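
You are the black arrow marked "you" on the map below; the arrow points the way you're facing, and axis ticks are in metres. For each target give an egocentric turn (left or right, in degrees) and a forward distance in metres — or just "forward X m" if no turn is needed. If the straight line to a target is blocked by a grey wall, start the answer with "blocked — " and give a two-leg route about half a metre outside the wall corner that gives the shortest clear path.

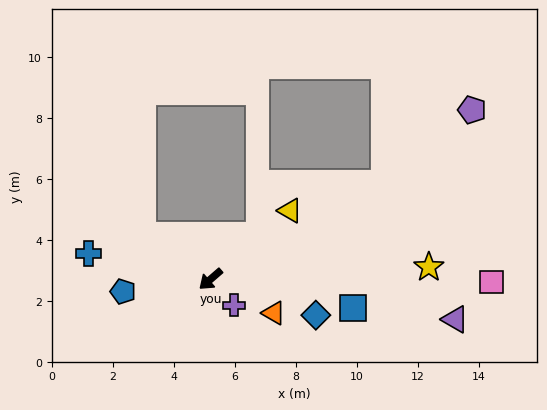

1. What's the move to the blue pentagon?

turn right 33°, forward 2.9 m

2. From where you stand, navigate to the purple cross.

turn left 91°, forward 1.1 m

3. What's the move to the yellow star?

turn left 142°, forward 7.2 m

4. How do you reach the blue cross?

turn right 53°, forward 4.1 m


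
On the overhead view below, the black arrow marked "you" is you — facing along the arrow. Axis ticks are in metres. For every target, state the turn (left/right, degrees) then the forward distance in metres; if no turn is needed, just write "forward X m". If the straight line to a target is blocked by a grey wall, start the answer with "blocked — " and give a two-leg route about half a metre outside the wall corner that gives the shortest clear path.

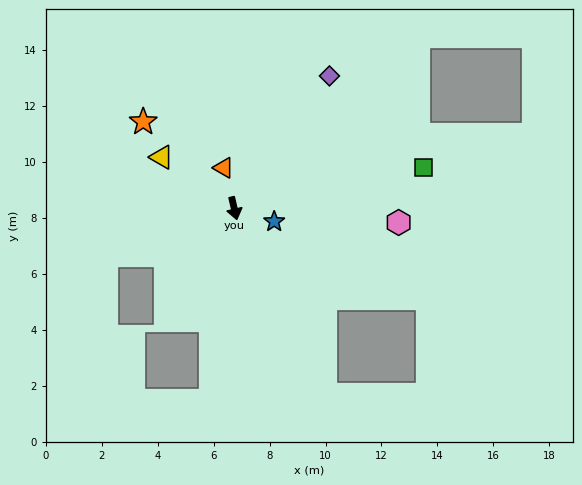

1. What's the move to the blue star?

turn left 59°, forward 1.5 m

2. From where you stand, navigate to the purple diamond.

turn left 131°, forward 5.8 m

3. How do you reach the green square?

turn left 89°, forward 6.9 m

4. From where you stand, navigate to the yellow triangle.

turn right 138°, forward 3.2 m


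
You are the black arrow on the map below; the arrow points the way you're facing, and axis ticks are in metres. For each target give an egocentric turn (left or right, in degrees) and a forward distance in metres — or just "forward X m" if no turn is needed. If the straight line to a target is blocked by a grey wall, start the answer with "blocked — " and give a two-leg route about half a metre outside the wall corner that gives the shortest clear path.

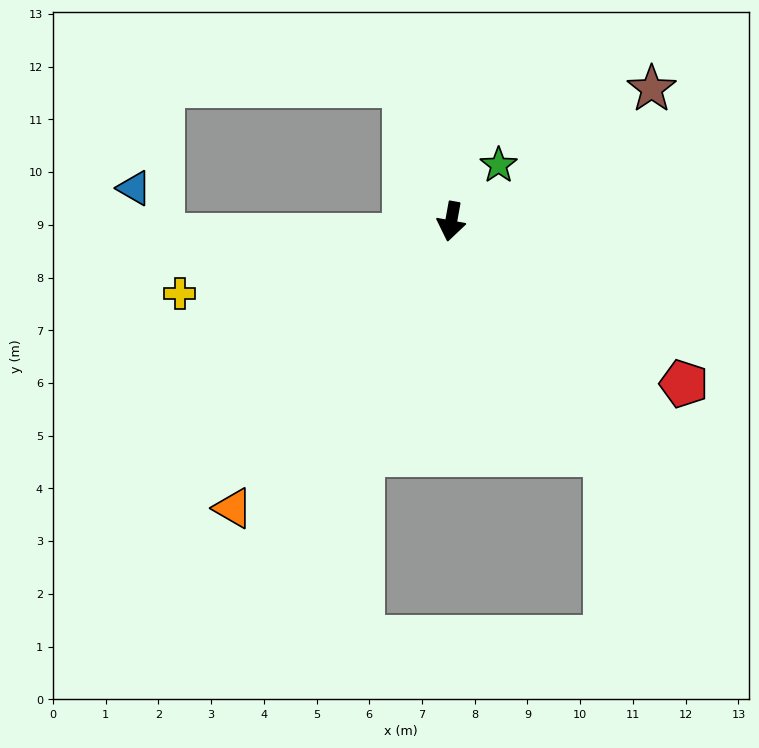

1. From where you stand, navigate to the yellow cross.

turn right 65°, forward 5.3 m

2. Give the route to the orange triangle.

turn right 27°, forward 6.8 m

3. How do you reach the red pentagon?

turn left 65°, forward 5.4 m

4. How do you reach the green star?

turn left 150°, forward 1.4 m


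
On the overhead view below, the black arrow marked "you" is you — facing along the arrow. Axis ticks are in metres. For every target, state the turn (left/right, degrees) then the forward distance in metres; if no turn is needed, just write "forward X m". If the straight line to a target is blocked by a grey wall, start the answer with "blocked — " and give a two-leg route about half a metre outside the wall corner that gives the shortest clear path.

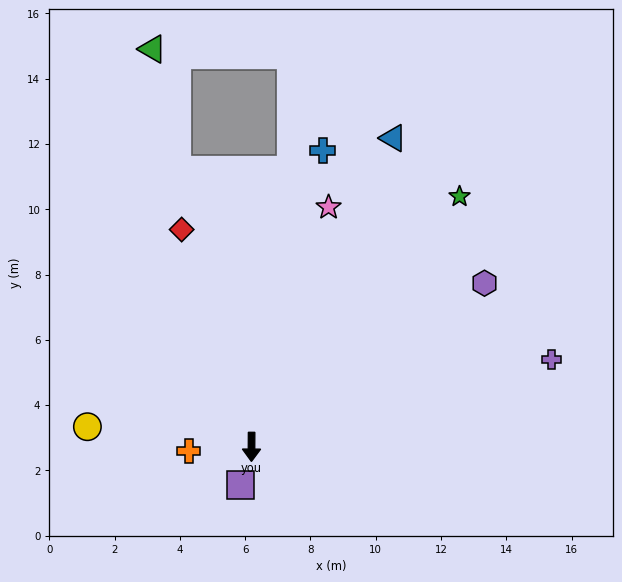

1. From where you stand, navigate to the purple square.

turn right 16°, forward 1.2 m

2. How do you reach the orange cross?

turn right 86°, forward 1.9 m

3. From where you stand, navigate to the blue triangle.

turn left 156°, forward 10.4 m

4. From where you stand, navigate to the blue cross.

turn left 167°, forward 9.3 m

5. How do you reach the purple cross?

turn left 107°, forward 9.6 m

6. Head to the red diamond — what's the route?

turn right 162°, forward 7.0 m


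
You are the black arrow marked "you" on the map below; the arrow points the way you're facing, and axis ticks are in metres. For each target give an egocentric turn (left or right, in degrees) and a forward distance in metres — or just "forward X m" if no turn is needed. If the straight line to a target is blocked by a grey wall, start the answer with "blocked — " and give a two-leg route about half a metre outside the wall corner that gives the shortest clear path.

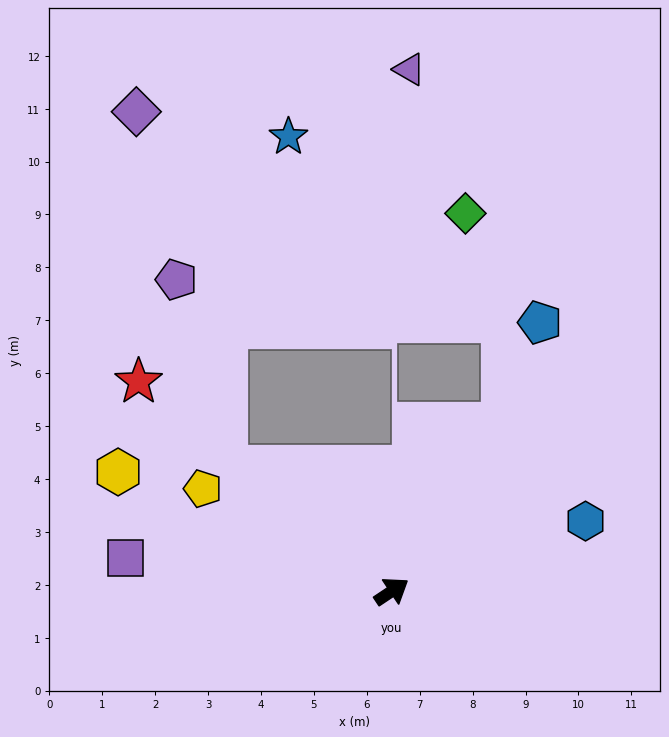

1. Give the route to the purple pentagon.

blocked — turn left 110°, forward 3.9 m, then turn right 39°, forward 3.7 m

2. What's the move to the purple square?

turn left 139°, forward 5.1 m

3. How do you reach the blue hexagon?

turn right 14°, forward 3.9 m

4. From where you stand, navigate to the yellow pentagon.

turn left 118°, forward 4.1 m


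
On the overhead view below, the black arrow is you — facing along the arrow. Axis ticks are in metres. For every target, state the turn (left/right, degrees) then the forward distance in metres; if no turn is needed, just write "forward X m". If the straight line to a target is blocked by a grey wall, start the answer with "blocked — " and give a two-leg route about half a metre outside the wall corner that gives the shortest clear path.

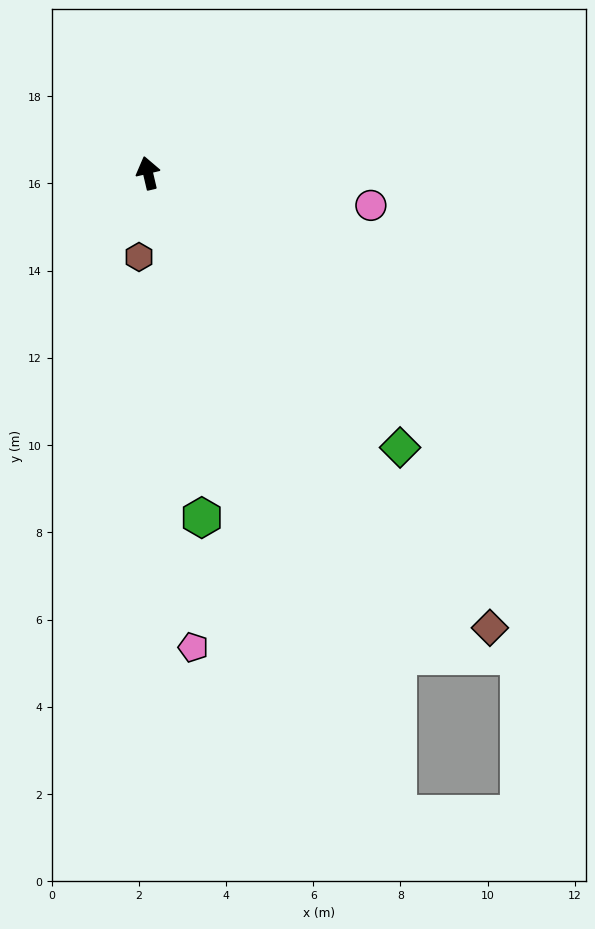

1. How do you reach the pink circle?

turn right 111°, forward 5.2 m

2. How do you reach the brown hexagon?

turn left 161°, forward 1.9 m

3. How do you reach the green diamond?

turn right 151°, forward 8.5 m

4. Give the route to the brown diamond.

turn right 156°, forward 13.0 m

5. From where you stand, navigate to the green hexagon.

turn left 176°, forward 8.0 m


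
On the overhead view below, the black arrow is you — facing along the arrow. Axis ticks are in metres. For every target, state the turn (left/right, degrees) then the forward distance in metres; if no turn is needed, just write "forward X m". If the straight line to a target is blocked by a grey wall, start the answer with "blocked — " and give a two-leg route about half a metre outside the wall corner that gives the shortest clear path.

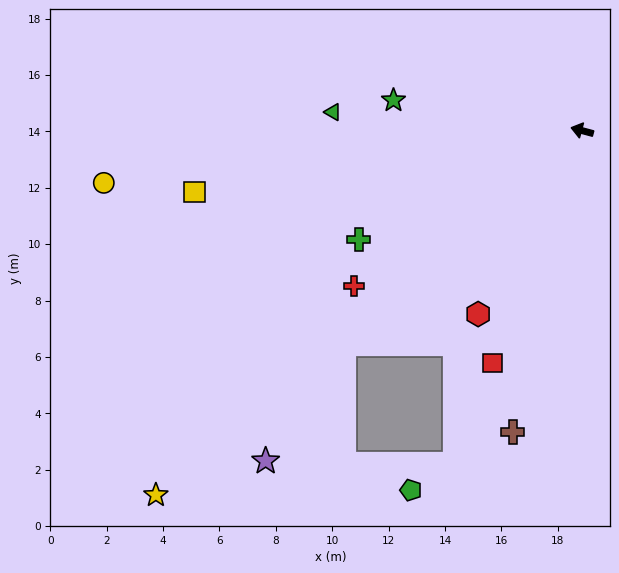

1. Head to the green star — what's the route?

turn left 6°, forward 6.8 m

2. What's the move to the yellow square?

turn left 24°, forward 13.9 m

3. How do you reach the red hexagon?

turn left 75°, forward 7.5 m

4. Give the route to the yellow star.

turn left 56°, forward 19.9 m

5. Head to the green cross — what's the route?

turn left 41°, forward 8.8 m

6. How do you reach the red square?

turn left 84°, forward 8.8 m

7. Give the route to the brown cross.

turn left 92°, forward 11.0 m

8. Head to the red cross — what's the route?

turn left 49°, forward 9.8 m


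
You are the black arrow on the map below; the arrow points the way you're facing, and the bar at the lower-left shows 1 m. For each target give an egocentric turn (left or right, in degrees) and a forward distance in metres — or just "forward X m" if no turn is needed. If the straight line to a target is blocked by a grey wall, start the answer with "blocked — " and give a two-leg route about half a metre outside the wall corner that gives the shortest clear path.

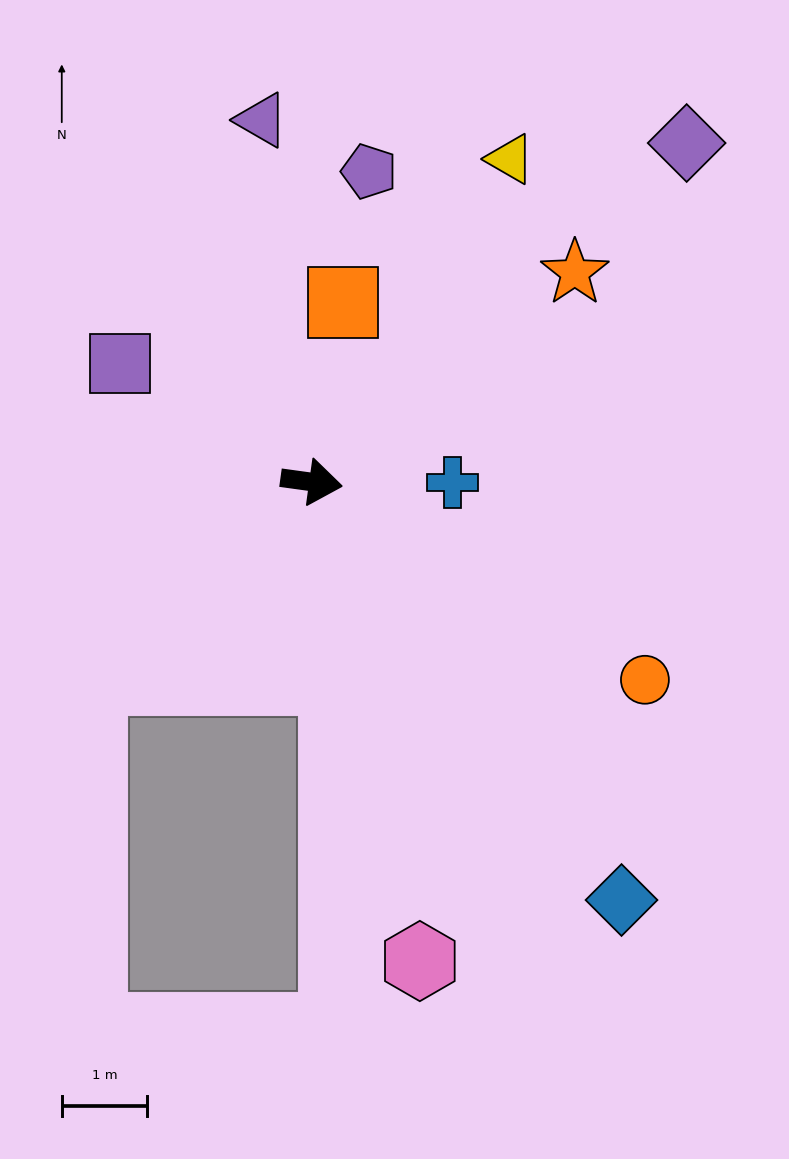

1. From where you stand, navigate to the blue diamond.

turn right 46°, forward 6.1 m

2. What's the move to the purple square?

turn left 156°, forward 2.6 m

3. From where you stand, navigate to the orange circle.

turn right 23°, forward 4.5 m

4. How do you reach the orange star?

turn left 46°, forward 3.9 m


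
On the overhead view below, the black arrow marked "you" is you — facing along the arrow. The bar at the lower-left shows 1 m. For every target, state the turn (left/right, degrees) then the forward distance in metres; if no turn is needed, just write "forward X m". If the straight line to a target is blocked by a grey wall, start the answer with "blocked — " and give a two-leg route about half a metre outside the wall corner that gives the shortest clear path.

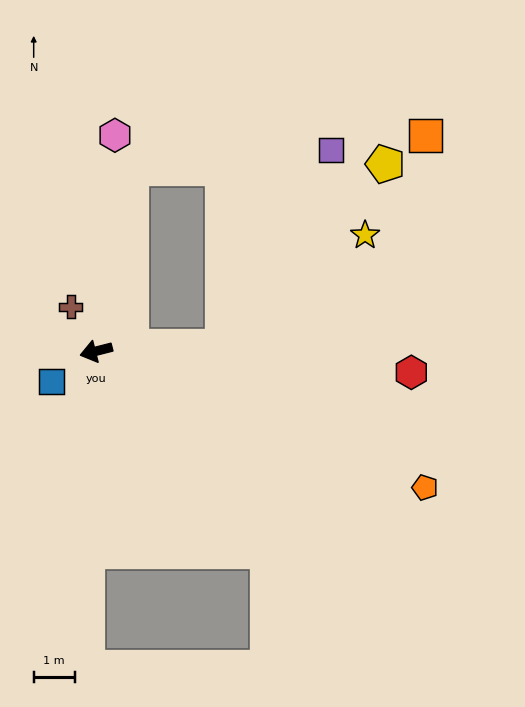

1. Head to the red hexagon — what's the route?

turn left 162°, forward 7.7 m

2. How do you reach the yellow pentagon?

blocked — turn left 168°, forward 3.1 m, then turn left 46°, forward 5.9 m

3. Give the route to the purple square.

blocked — turn left 168°, forward 3.1 m, then turn left 59°, forward 5.4 m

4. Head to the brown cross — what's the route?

turn right 74°, forward 1.2 m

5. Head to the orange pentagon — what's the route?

turn left 143°, forward 8.6 m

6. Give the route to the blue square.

turn left 20°, forward 1.3 m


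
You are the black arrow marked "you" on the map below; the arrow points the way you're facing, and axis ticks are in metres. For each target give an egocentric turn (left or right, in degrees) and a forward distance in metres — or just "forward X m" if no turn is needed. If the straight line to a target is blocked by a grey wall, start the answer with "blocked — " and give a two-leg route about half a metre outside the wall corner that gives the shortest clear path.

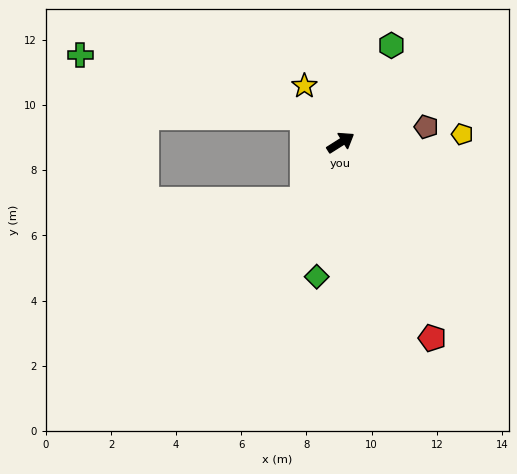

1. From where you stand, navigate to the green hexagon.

turn left 30°, forward 3.4 m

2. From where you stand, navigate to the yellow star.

turn left 90°, forward 2.1 m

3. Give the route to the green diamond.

turn right 132°, forward 4.2 m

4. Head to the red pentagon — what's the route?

turn right 97°, forward 6.6 m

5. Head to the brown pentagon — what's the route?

turn right 22°, forward 2.7 m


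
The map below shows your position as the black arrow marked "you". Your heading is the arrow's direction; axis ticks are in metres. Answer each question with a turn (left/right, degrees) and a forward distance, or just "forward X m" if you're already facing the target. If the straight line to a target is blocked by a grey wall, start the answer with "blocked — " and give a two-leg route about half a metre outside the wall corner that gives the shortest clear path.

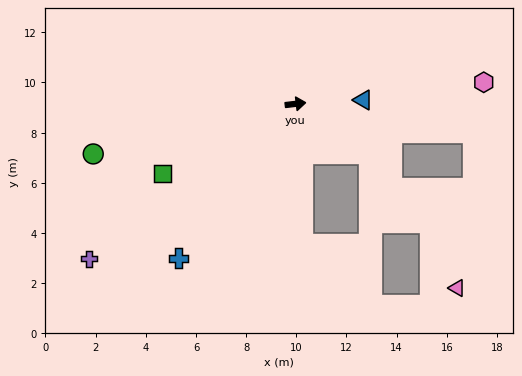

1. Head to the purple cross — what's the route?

turn right 150°, forward 10.3 m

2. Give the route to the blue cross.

turn right 134°, forward 7.7 m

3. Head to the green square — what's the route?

turn right 159°, forward 6.0 m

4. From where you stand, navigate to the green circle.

turn right 173°, forward 8.3 m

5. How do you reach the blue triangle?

turn right 3°, forward 2.7 m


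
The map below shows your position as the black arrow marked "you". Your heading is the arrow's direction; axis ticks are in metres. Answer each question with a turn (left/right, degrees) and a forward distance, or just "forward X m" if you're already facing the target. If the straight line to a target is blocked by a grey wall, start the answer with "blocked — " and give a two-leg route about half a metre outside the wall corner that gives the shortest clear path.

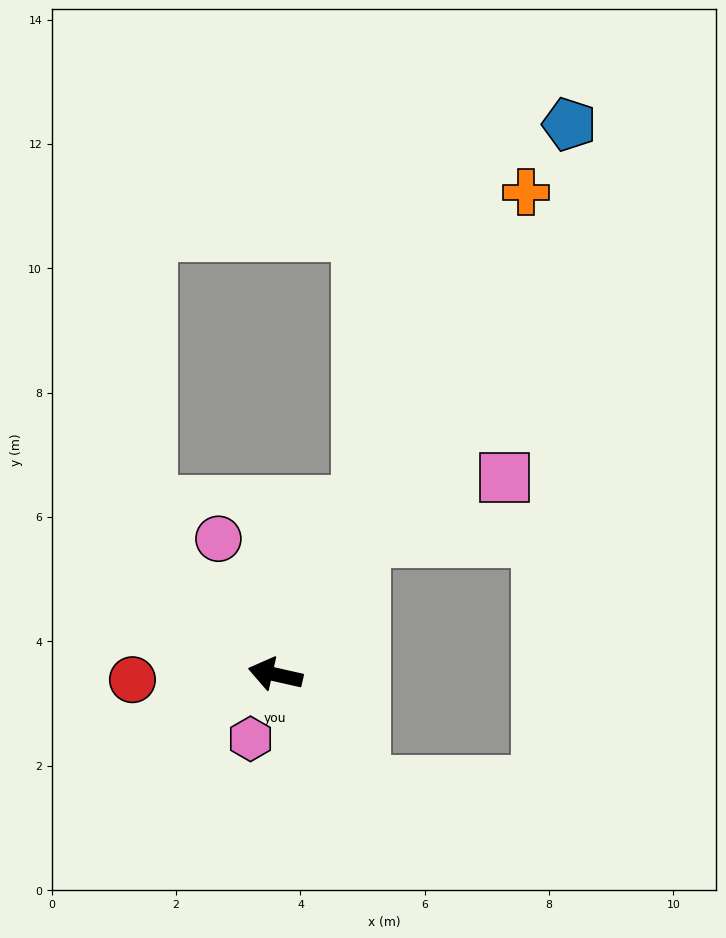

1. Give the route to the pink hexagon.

turn left 82°, forward 1.1 m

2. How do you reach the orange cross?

turn right 105°, forward 8.7 m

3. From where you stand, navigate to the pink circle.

turn right 55°, forward 2.4 m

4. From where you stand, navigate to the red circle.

turn left 15°, forward 2.3 m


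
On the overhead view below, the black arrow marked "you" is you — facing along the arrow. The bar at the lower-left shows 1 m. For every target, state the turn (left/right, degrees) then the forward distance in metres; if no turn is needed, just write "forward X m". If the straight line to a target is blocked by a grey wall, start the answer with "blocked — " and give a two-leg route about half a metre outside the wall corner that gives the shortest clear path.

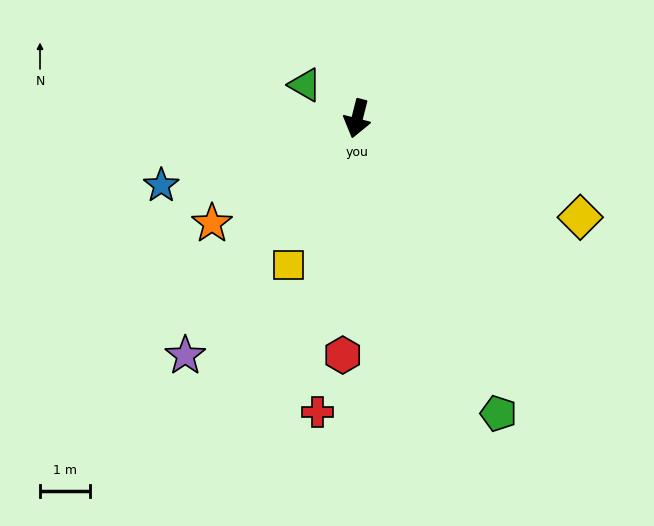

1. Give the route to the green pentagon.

turn left 40°, forward 6.5 m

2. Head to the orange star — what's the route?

turn right 40°, forward 3.6 m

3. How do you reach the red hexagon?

turn left 11°, forward 4.7 m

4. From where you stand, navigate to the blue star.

turn right 57°, forward 4.1 m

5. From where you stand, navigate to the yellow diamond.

turn left 80°, forward 4.9 m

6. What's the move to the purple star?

turn right 22°, forward 5.9 m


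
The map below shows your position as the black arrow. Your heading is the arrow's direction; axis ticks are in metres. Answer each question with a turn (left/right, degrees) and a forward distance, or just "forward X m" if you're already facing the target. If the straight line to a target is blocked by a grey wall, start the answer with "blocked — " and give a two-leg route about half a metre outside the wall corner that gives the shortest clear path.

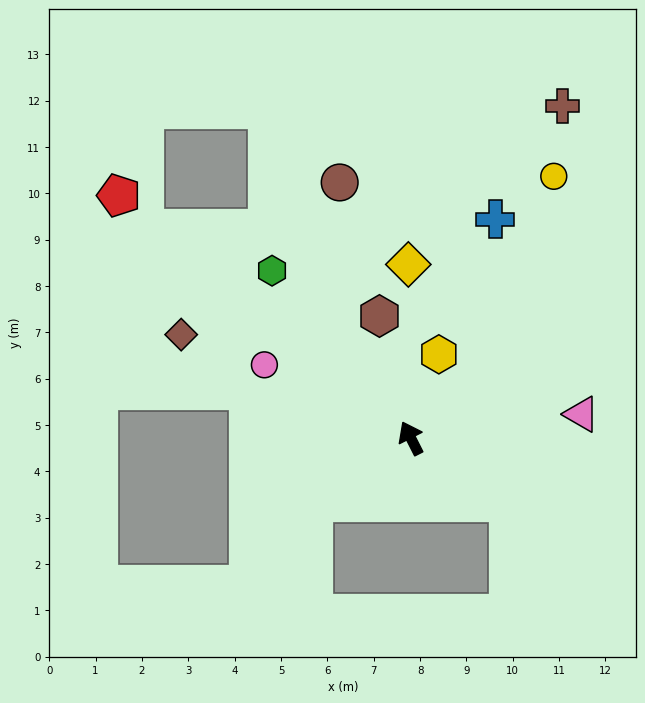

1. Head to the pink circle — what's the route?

turn left 37°, forward 3.5 m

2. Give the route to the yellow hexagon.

turn right 45°, forward 1.9 m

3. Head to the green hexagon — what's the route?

turn left 13°, forward 4.7 m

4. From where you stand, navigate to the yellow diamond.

turn right 26°, forward 3.7 m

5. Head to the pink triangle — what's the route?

turn right 109°, forward 3.7 m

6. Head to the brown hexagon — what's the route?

turn right 12°, forward 2.7 m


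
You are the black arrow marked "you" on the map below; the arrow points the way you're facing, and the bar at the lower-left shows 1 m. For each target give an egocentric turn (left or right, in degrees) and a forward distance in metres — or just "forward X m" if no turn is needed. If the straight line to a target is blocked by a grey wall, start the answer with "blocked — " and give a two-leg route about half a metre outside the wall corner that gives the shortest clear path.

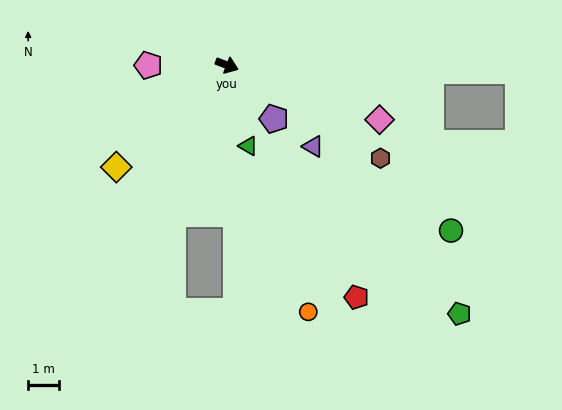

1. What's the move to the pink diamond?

forward 5.2 m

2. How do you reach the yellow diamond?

turn right 116°, forward 4.8 m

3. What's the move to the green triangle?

turn right 54°, forward 2.7 m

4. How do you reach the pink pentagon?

turn right 159°, forward 2.5 m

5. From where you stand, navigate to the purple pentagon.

turn right 28°, forward 2.3 m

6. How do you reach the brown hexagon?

turn right 10°, forward 5.8 m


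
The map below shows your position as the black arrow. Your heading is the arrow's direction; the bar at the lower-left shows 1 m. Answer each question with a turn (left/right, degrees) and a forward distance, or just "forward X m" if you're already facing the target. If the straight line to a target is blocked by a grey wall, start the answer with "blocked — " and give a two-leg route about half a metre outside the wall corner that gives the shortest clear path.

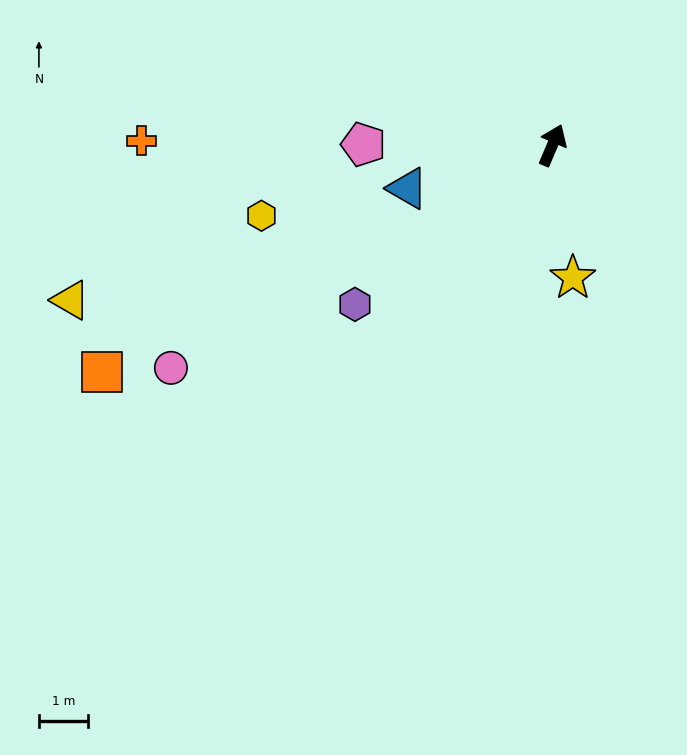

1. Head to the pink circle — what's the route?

turn left 143°, forward 9.1 m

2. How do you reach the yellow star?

turn right 148°, forward 2.8 m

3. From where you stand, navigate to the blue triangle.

turn left 130°, forward 3.1 m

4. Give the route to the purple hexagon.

turn left 152°, forward 5.2 m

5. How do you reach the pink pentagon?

turn left 113°, forward 3.9 m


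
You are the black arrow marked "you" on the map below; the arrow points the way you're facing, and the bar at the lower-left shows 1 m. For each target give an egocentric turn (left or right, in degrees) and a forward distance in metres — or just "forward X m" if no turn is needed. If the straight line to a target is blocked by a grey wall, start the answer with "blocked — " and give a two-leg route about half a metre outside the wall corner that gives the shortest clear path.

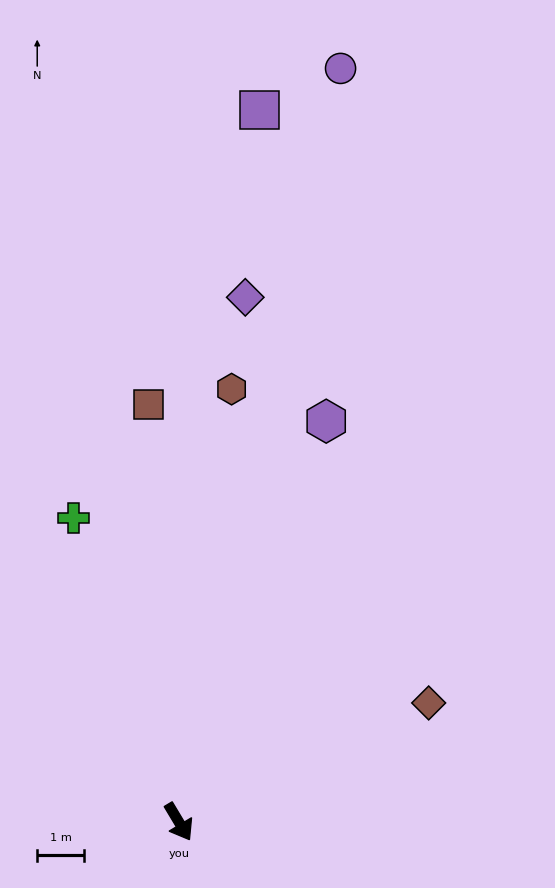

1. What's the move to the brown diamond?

turn left 85°, forward 5.9 m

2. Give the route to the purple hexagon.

turn left 129°, forward 9.1 m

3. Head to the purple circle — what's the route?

turn left 137°, forward 16.4 m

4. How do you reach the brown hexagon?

turn left 142°, forward 9.3 m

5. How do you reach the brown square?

turn left 153°, forward 8.9 m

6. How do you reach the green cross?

turn left 168°, forward 6.9 m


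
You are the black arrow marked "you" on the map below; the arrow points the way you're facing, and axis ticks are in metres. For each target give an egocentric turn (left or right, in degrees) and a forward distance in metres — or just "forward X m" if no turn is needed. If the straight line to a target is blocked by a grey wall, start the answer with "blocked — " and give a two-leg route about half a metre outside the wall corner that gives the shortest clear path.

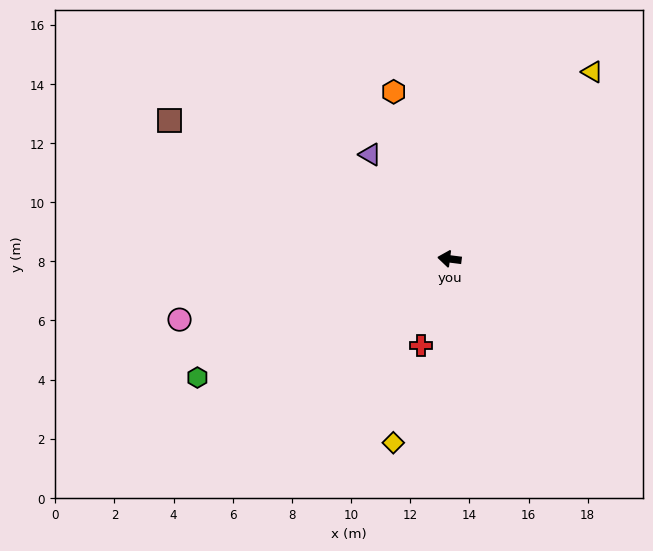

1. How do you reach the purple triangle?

turn right 45°, forward 4.4 m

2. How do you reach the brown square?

turn right 19°, forward 10.6 m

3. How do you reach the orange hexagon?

turn right 64°, forward 6.0 m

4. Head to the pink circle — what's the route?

turn left 20°, forward 9.4 m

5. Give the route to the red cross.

turn left 79°, forward 3.1 m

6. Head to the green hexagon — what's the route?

turn left 32°, forward 9.4 m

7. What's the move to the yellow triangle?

turn right 120°, forward 8.0 m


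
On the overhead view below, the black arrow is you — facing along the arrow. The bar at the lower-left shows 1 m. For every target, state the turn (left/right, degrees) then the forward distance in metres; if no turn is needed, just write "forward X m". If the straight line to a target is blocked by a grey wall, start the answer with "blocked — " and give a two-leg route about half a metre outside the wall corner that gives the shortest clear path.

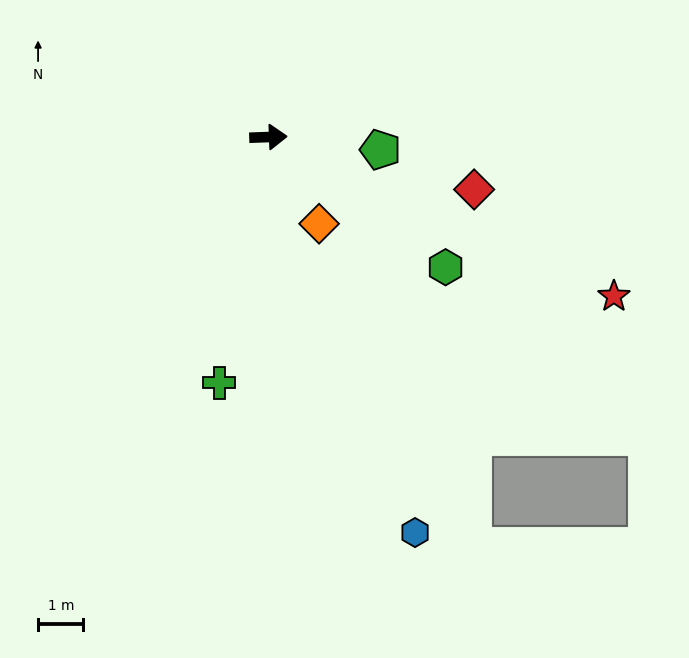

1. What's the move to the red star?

turn right 27°, forward 8.4 m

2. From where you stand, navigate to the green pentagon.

turn right 8°, forward 2.5 m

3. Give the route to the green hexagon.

turn right 38°, forward 4.8 m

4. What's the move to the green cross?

turn right 103°, forward 5.5 m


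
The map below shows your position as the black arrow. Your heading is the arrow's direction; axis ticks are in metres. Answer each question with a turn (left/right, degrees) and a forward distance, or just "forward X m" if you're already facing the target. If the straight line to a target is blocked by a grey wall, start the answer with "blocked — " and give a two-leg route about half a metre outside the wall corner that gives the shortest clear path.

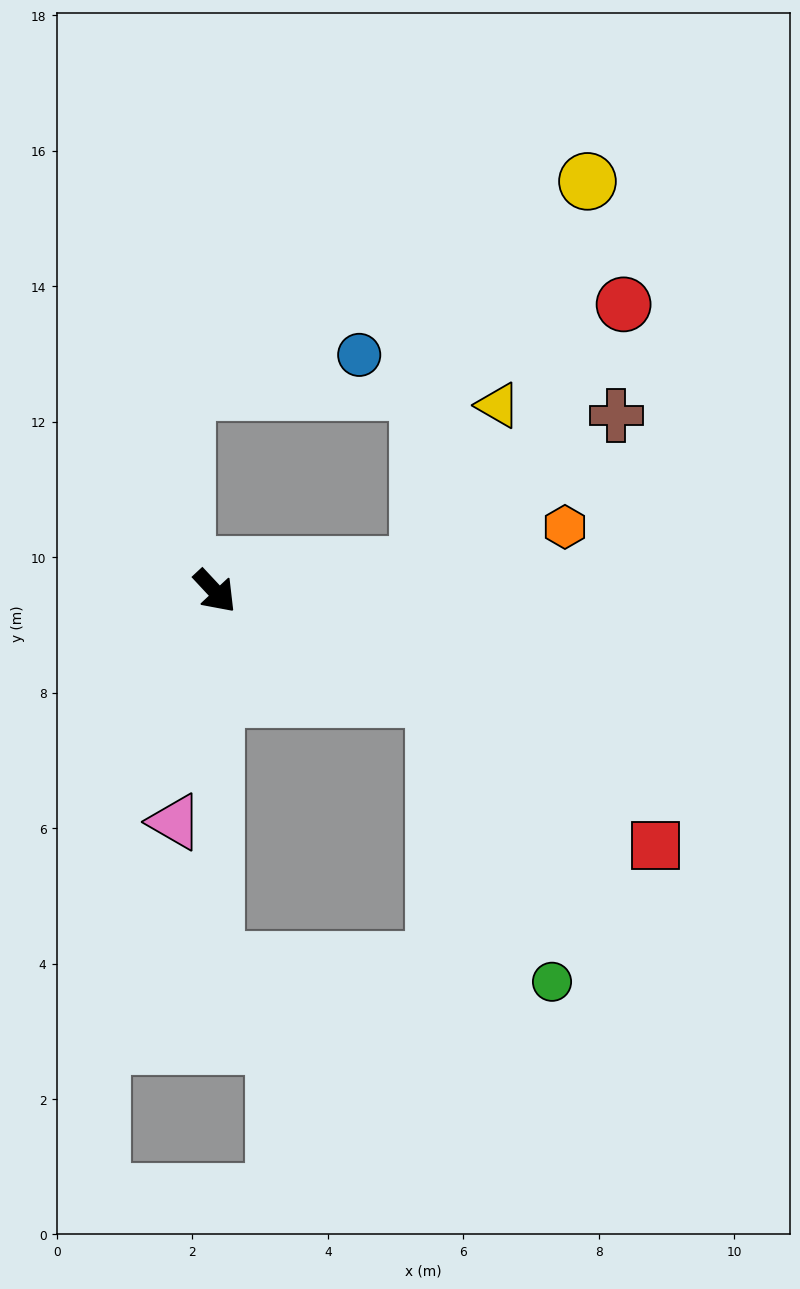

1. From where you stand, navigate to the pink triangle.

turn right 53°, forward 3.5 m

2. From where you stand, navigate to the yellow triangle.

blocked — turn left 54°, forward 3.0 m, then turn left 57°, forward 2.6 m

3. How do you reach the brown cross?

blocked — turn left 54°, forward 3.0 m, then turn left 30°, forward 3.7 m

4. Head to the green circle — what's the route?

blocked — turn left 21°, forward 3.6 m, then turn right 41°, forward 4.5 m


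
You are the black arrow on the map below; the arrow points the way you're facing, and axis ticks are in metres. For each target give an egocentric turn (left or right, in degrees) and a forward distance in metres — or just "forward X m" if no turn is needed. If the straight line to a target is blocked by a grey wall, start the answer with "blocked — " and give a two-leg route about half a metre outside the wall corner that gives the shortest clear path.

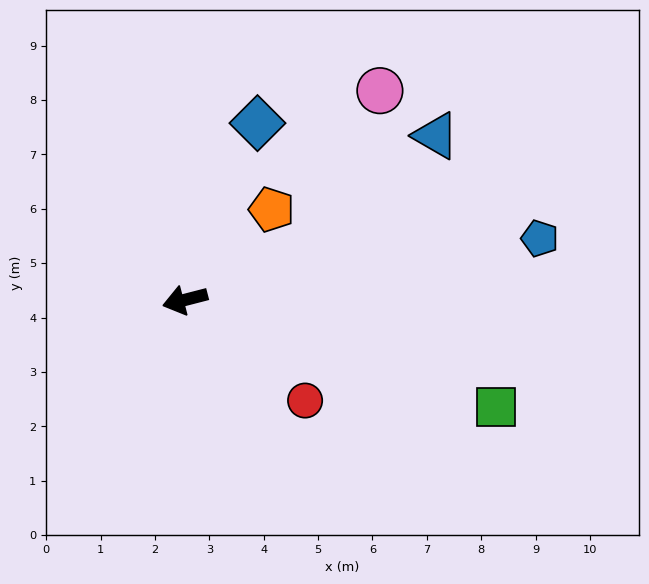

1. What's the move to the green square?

turn left 147°, forward 6.0 m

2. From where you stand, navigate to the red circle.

turn left 126°, forward 2.9 m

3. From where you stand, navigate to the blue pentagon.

turn left 175°, forward 6.6 m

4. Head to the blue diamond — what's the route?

turn right 127°, forward 3.5 m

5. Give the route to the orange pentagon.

turn right 148°, forward 2.3 m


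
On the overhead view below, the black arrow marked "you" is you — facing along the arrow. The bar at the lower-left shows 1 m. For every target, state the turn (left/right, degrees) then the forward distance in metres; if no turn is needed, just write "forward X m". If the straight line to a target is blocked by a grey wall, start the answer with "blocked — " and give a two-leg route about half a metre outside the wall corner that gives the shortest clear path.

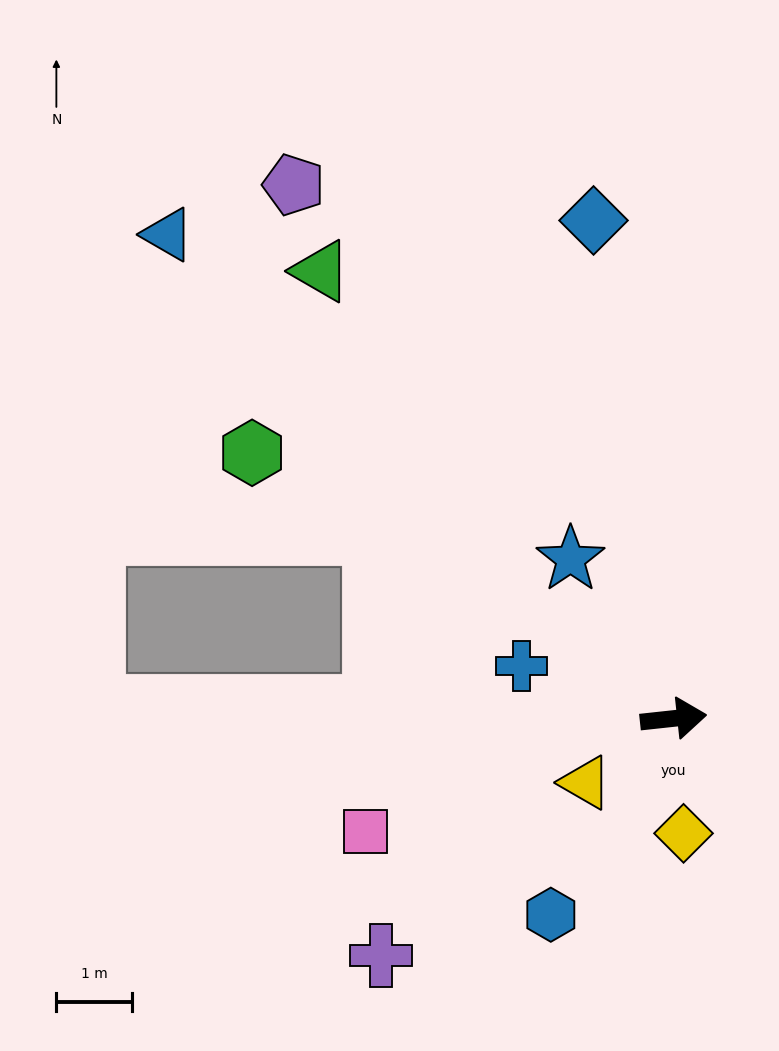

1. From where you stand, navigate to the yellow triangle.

turn right 150°, forward 1.4 m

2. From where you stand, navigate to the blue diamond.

turn left 93°, forward 6.7 m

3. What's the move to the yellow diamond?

turn right 91°, forward 1.5 m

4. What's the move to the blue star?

turn left 117°, forward 2.5 m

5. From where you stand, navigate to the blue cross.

turn left 155°, forward 2.1 m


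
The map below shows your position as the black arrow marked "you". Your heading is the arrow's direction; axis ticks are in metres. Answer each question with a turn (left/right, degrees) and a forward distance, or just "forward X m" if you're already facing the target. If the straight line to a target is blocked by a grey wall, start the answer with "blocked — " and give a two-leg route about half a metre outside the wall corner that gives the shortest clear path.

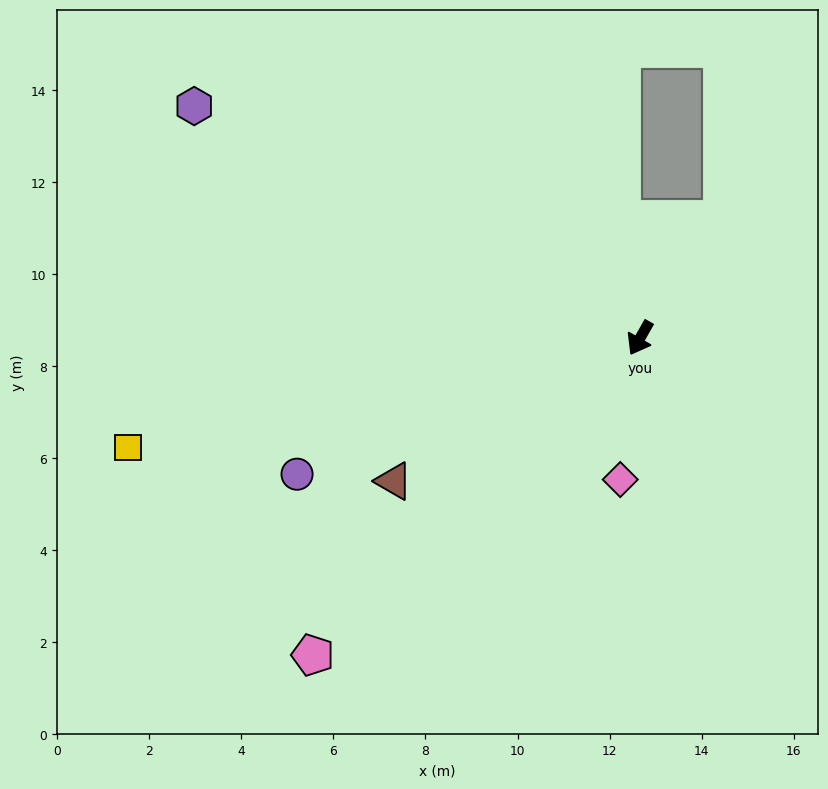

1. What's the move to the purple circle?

turn right 39°, forward 8.0 m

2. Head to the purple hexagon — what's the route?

turn right 88°, forward 10.9 m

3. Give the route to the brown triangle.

turn right 30°, forward 6.2 m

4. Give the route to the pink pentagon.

turn right 16°, forward 9.9 m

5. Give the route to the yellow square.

turn right 48°, forward 11.4 m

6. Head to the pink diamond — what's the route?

turn left 22°, forward 3.1 m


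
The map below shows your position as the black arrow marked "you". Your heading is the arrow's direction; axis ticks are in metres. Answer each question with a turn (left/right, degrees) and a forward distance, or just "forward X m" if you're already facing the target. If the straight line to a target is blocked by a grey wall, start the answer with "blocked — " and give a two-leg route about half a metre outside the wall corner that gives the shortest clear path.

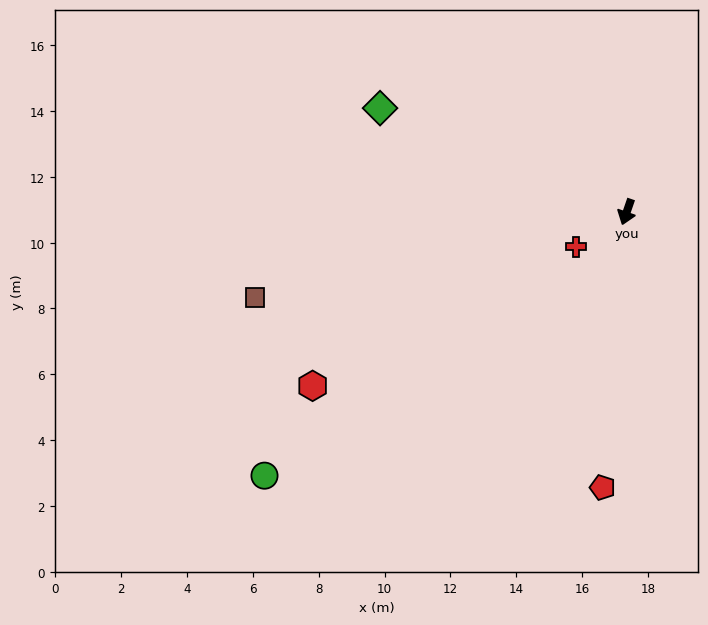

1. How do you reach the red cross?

turn right 36°, forward 1.9 m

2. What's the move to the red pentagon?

turn left 14°, forward 8.4 m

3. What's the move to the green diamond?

turn right 94°, forward 8.1 m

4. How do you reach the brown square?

turn right 58°, forward 11.6 m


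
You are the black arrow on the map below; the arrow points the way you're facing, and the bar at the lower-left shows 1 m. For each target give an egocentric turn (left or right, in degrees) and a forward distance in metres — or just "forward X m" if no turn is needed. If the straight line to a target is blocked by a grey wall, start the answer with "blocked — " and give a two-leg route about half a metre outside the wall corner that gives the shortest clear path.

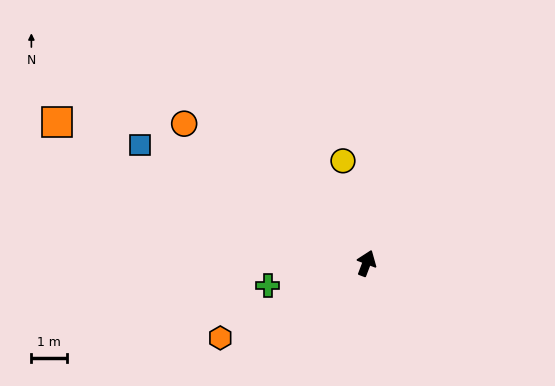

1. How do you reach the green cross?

turn left 124°, forward 2.8 m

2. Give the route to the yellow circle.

turn left 34°, forward 2.9 m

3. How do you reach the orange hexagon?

turn left 138°, forward 4.6 m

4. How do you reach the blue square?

turn left 83°, forward 7.2 m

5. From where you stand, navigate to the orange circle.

turn left 73°, forward 6.4 m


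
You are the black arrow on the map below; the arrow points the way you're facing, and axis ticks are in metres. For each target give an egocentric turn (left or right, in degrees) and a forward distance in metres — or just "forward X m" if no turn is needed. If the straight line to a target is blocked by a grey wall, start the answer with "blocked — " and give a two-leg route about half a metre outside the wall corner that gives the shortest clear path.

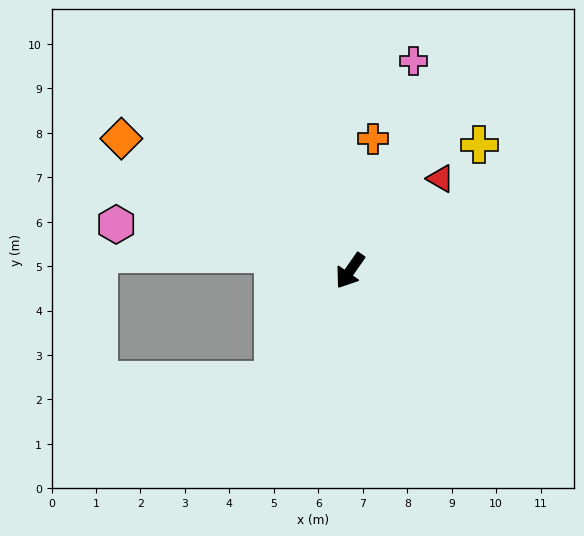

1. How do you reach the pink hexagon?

turn right 66°, forward 5.4 m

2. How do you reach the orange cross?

turn right 155°, forward 3.0 m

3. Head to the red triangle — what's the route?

turn left 170°, forward 2.9 m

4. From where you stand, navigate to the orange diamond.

turn right 85°, forward 5.9 m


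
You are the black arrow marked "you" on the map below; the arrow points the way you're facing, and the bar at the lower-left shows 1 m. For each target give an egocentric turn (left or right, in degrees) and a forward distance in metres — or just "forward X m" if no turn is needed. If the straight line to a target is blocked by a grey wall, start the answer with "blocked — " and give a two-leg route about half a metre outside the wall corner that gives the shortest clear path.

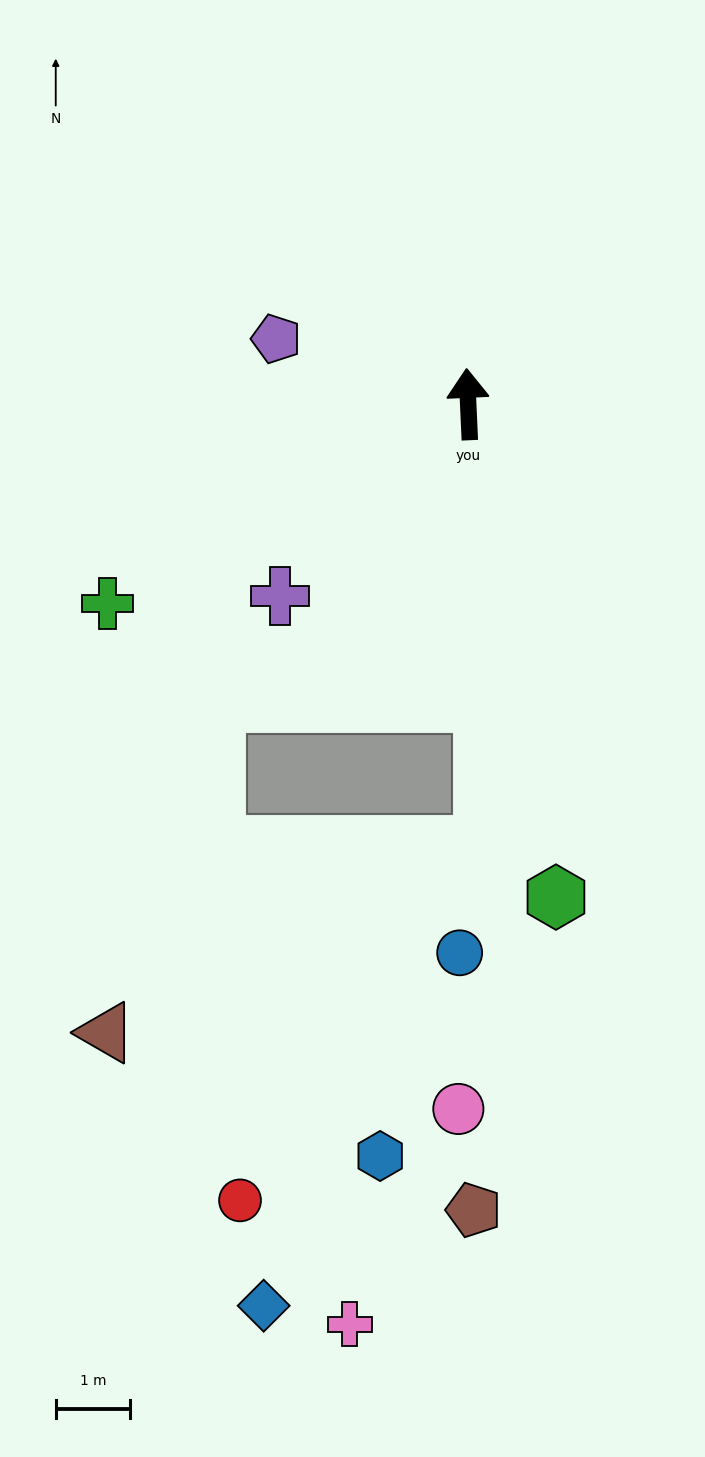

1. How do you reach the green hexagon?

turn right 172°, forward 6.7 m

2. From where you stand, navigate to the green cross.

turn left 116°, forward 5.5 m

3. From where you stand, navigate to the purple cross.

turn left 133°, forward 3.6 m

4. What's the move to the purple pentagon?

turn left 69°, forward 2.7 m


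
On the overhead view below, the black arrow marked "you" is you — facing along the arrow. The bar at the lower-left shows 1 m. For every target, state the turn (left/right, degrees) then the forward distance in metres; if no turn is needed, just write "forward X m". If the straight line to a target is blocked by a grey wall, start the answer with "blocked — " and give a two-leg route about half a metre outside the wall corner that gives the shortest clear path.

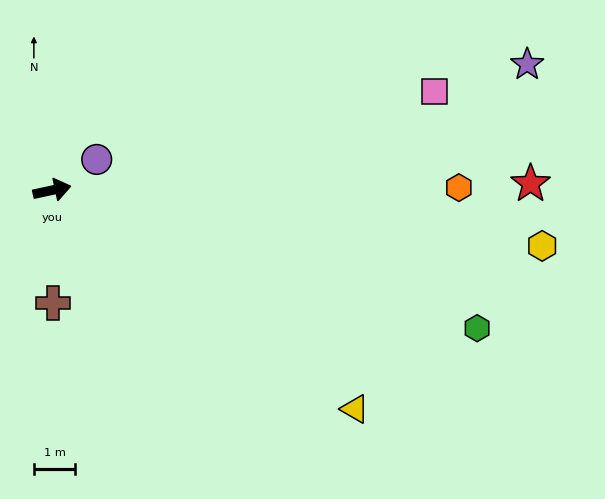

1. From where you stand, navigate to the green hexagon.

turn right 30°, forward 10.8 m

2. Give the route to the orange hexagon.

turn right 12°, forward 9.9 m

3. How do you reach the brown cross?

turn right 102°, forward 2.7 m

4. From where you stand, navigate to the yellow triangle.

turn right 48°, forward 9.0 m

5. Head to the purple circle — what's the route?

turn left 22°, forward 1.3 m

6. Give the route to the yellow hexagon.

turn right 19°, forward 12.0 m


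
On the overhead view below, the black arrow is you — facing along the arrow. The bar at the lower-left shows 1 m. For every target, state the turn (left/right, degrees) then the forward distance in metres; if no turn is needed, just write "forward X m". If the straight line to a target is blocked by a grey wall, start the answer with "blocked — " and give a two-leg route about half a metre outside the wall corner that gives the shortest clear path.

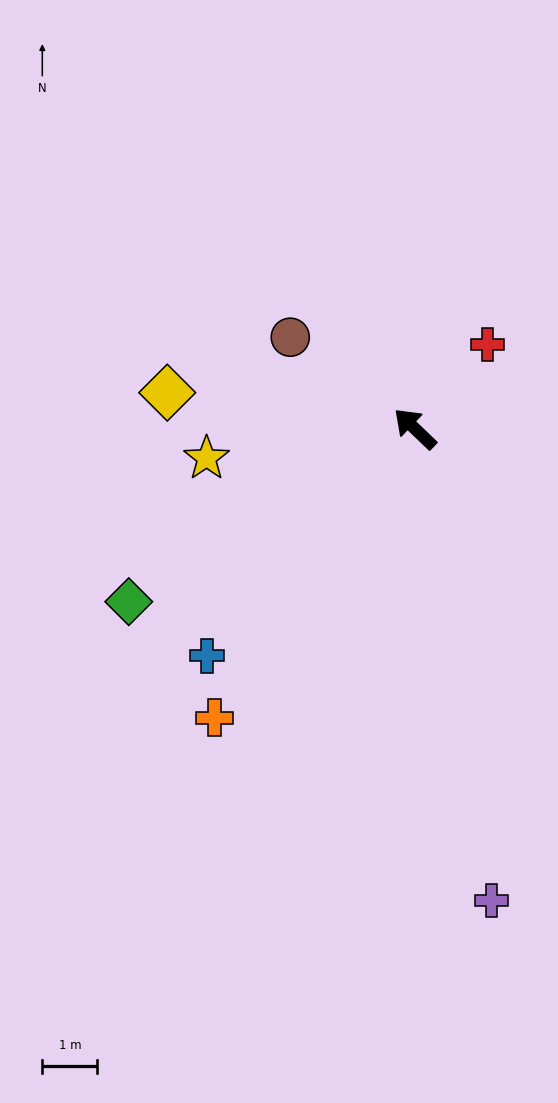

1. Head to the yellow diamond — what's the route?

turn left 36°, forward 4.5 m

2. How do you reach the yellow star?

turn left 52°, forward 3.8 m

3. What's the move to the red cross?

turn right 87°, forward 2.0 m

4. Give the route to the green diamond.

turn left 75°, forward 6.1 m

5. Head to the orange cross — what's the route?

turn left 99°, forward 6.4 m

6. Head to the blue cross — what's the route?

turn left 91°, forward 5.6 m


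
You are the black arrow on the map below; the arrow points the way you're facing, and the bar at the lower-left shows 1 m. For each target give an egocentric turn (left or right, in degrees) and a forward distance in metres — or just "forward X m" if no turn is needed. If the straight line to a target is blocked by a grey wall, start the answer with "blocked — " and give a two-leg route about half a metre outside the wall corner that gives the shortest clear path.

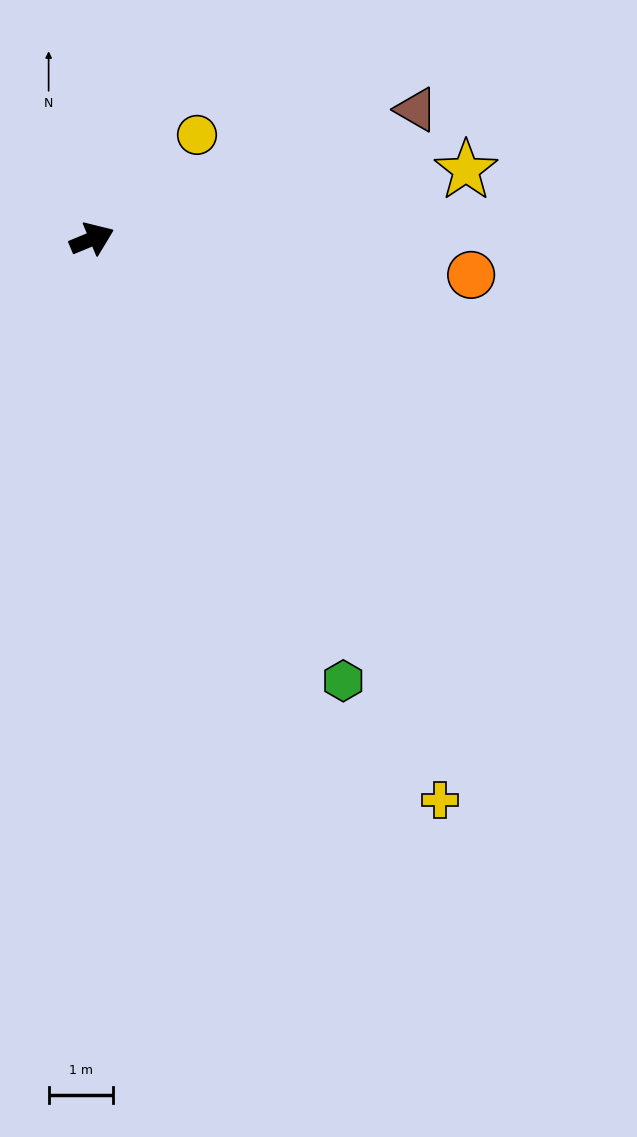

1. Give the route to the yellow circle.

turn left 22°, forward 2.3 m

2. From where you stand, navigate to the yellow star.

turn right 12°, forward 5.9 m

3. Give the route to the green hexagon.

turn right 83°, forward 7.9 m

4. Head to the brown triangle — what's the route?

forward 5.4 m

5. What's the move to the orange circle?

turn right 28°, forward 5.9 m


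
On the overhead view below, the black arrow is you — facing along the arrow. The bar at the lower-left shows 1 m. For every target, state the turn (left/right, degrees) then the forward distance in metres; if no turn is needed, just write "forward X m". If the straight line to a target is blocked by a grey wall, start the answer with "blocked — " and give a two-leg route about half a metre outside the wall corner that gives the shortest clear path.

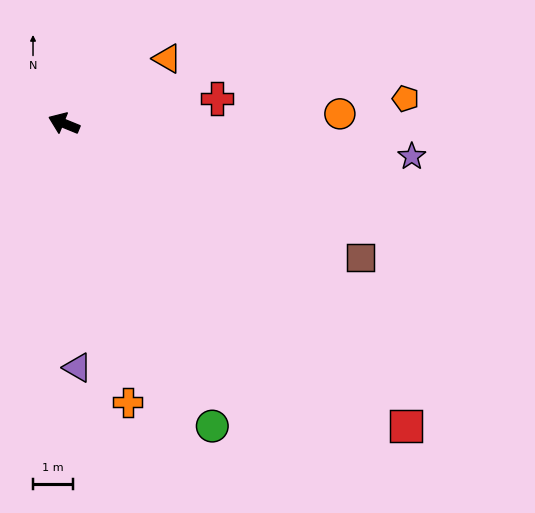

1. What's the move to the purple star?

turn right 163°, forward 8.7 m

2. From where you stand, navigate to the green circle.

turn left 138°, forward 8.4 m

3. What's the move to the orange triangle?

turn right 126°, forward 3.0 m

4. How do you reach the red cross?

turn right 149°, forward 3.9 m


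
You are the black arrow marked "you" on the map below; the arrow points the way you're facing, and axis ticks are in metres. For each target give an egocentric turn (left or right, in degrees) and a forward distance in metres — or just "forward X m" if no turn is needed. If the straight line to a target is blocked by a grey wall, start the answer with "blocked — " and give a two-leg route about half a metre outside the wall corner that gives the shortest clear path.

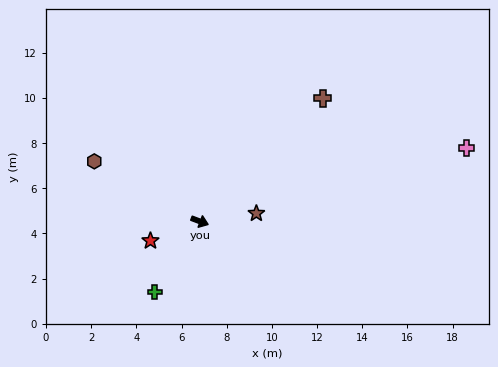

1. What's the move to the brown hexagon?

turn left 171°, forward 5.4 m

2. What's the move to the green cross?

turn right 102°, forward 3.7 m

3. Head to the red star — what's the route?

turn right 138°, forward 2.3 m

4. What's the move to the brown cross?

turn left 66°, forward 7.7 m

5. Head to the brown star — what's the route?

turn left 29°, forward 2.5 m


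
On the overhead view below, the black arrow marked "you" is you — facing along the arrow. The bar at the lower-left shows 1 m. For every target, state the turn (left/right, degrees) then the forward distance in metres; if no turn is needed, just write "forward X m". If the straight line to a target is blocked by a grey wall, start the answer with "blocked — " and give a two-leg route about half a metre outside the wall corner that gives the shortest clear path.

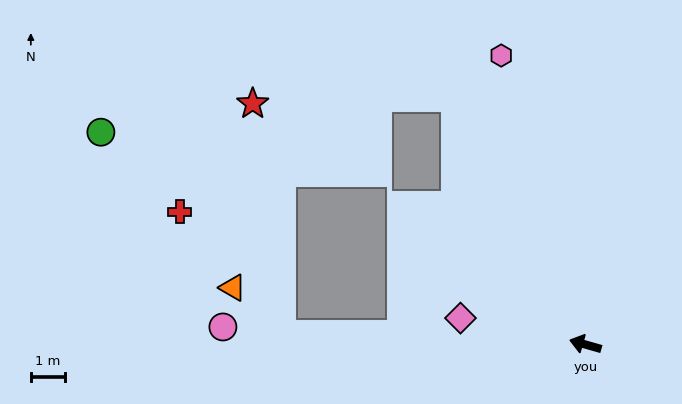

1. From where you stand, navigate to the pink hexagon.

turn right 58°, forward 8.9 m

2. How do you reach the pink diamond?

turn left 4°, forward 3.8 m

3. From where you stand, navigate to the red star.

blocked — turn left 14°, forward 8.9 m, then turn right 81°, forward 6.8 m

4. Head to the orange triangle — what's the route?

blocked — turn left 14°, forward 8.9 m, then turn right 41°, forward 2.0 m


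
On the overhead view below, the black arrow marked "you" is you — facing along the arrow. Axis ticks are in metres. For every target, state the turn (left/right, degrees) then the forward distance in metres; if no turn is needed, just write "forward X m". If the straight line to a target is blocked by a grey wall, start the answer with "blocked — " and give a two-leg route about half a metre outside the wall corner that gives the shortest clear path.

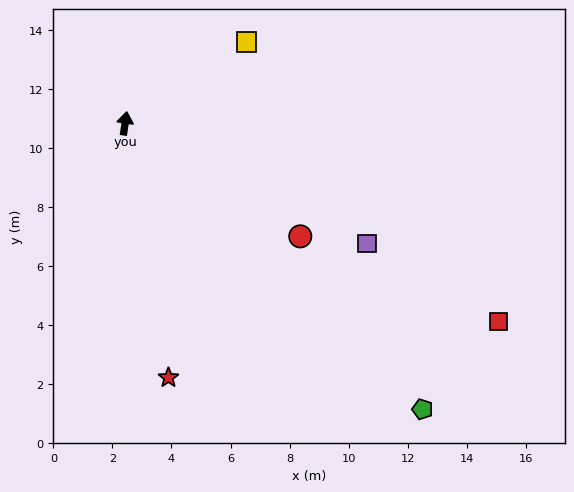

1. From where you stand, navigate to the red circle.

turn right 115°, forward 7.1 m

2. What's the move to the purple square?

turn right 108°, forward 9.2 m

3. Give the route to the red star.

turn right 162°, forward 8.7 m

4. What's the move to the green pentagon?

turn right 126°, forward 14.0 m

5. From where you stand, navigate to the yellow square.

turn right 48°, forward 5.0 m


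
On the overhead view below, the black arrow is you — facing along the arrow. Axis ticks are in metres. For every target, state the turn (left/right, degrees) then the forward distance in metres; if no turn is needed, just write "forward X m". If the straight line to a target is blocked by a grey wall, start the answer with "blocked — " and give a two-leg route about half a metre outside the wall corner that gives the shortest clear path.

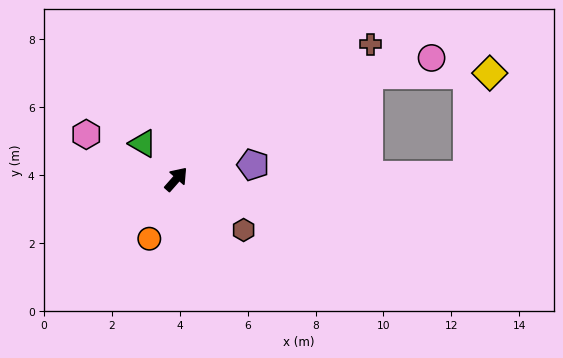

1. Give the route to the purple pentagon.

turn right 38°, forward 2.3 m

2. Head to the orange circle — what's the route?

turn right 163°, forward 1.9 m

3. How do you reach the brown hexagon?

turn right 86°, forward 2.5 m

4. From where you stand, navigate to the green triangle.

turn left 85°, forward 1.4 m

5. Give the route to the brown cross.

turn right 14°, forward 7.0 m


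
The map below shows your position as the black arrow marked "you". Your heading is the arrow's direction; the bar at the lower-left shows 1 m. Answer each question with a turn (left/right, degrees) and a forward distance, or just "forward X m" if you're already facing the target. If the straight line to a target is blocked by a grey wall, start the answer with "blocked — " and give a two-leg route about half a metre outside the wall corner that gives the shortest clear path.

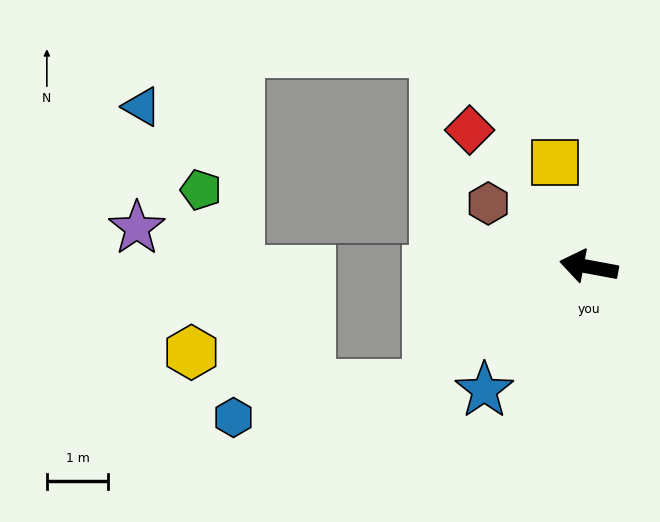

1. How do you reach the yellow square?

turn right 62°, forward 1.8 m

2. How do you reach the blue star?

turn left 60°, forward 2.6 m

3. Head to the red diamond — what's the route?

turn right 38°, forward 2.9 m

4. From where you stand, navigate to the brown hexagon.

turn right 22°, forward 1.9 m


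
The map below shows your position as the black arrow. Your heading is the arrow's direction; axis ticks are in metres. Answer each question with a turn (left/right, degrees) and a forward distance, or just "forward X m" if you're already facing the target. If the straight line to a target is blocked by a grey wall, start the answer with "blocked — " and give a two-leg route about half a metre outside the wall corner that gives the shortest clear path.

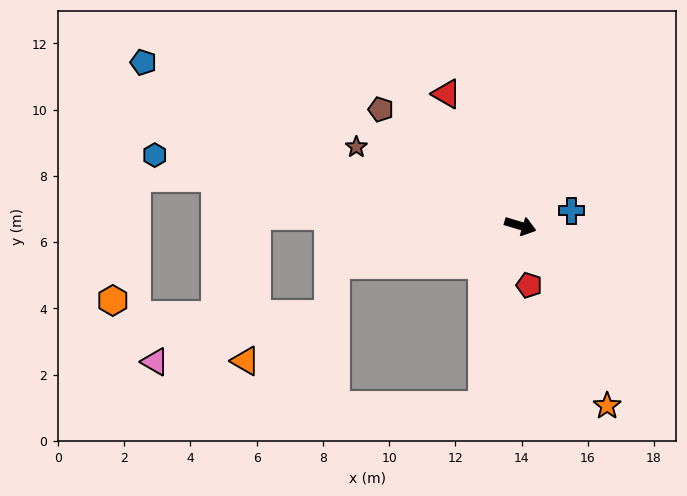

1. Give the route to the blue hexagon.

turn right 174°, forward 11.2 m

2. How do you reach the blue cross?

turn left 33°, forward 1.6 m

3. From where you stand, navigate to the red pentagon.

turn right 65°, forward 1.8 m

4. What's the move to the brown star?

turn left 171°, forward 5.5 m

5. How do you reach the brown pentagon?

turn left 157°, forward 5.5 m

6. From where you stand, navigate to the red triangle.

turn left 136°, forward 4.6 m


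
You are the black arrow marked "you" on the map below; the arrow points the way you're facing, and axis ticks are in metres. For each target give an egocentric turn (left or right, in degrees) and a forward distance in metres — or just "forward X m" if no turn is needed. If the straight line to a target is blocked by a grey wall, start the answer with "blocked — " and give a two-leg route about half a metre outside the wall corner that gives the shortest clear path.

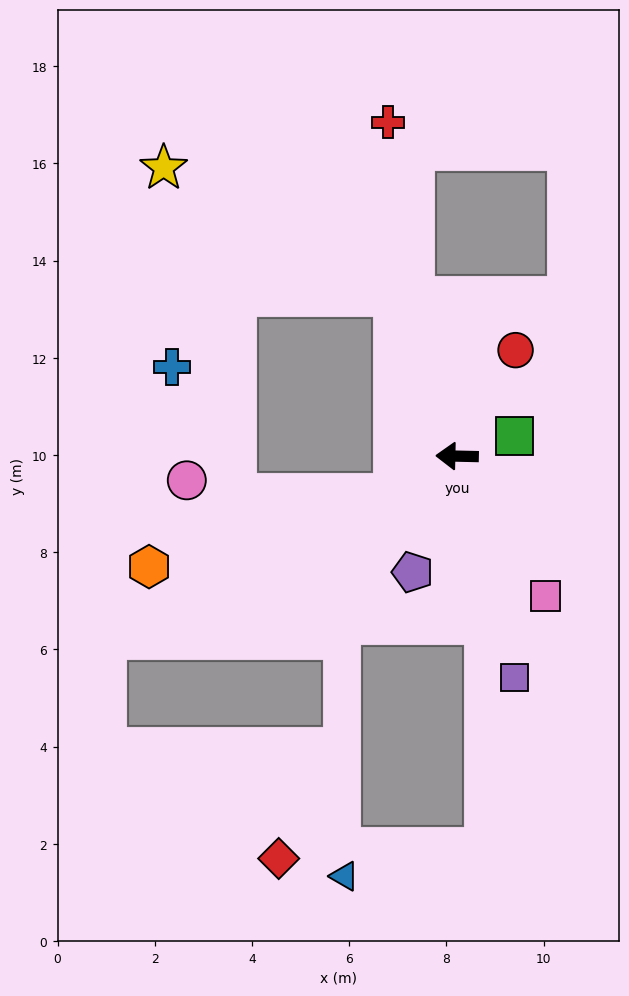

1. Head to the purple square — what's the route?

turn left 106°, forward 4.7 m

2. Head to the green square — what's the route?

turn right 159°, forward 1.2 m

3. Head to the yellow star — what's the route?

blocked — turn right 67°, forward 3.5 m, then turn left 39°, forward 5.4 m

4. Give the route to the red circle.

turn right 118°, forward 2.5 m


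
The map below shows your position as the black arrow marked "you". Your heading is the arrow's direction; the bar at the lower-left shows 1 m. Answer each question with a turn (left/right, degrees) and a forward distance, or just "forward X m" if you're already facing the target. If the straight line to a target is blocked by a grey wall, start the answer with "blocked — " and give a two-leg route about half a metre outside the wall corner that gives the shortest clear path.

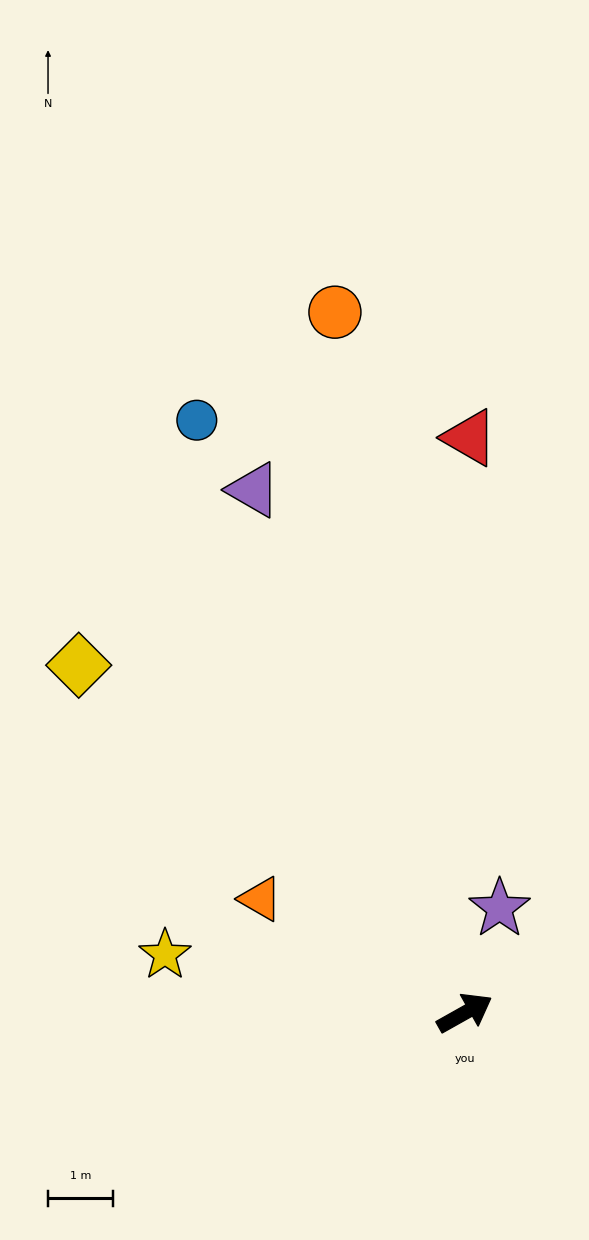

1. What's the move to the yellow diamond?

turn left 109°, forward 8.0 m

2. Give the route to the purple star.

turn left 42°, forward 1.7 m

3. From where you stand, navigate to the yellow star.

turn left 140°, forward 4.7 m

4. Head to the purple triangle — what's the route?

turn left 83°, forward 8.6 m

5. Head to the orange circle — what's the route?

turn left 71°, forward 10.9 m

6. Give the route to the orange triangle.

turn left 122°, forward 3.6 m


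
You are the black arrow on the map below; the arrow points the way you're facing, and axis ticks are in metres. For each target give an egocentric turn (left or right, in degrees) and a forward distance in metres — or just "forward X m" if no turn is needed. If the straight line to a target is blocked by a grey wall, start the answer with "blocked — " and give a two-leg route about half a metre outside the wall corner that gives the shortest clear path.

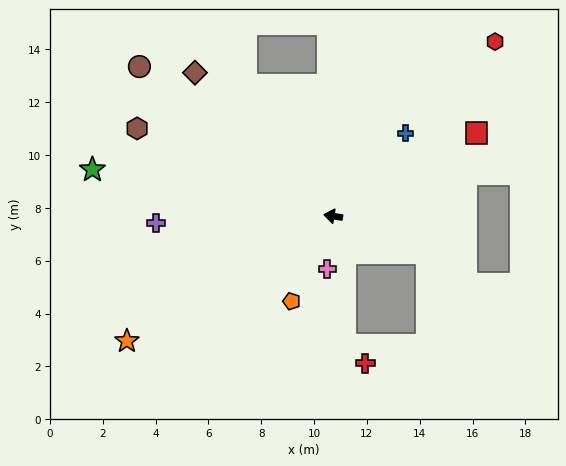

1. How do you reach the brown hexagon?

turn right 15°, forward 8.1 m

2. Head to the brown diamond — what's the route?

turn right 37°, forward 7.5 m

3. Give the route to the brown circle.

turn right 29°, forward 9.3 m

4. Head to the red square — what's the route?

turn right 141°, forward 6.3 m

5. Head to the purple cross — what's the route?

turn left 11°, forward 6.7 m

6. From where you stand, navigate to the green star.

turn right 2°, forward 9.3 m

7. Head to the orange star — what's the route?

turn left 40°, forward 9.1 m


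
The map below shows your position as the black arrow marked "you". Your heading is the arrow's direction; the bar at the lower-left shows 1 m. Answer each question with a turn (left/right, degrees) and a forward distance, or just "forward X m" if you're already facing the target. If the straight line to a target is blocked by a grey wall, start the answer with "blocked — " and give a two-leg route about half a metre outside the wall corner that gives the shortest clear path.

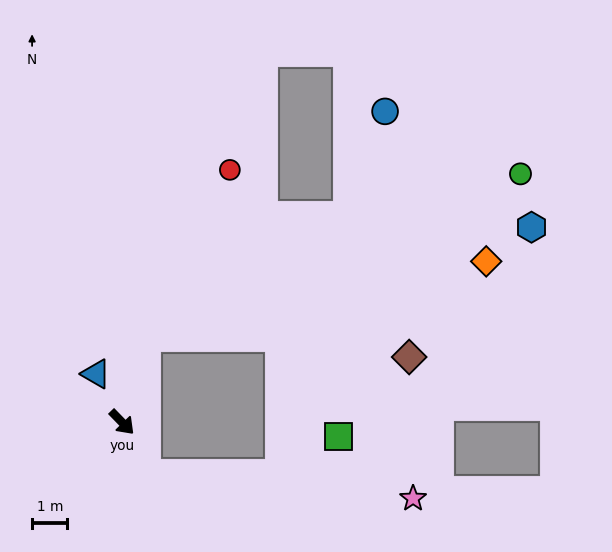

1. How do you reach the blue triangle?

turn left 164°, forward 1.6 m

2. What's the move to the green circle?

blocked — turn left 120°, forward 2.5 m, then turn right 51°, forward 11.6 m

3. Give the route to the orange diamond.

blocked — turn left 120°, forward 2.5 m, then turn right 62°, forward 9.9 m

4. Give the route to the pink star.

blocked — turn right 19°, forward 1.6 m, then turn left 60°, forward 7.6 m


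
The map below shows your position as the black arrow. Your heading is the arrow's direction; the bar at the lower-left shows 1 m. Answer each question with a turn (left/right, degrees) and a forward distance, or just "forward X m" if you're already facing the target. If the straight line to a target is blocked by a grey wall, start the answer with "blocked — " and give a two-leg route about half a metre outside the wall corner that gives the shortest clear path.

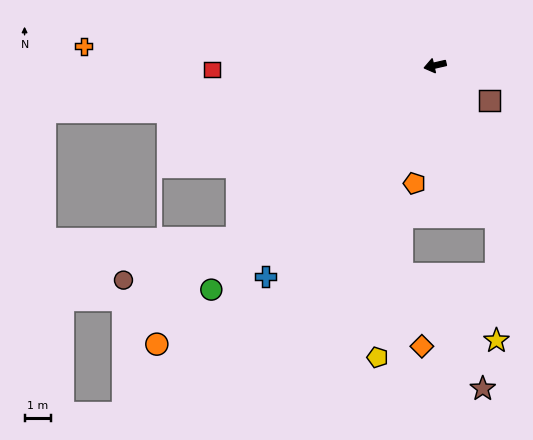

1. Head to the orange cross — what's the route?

turn right 16°, forward 13.4 m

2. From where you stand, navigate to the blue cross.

turn left 38°, forward 10.3 m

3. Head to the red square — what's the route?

turn right 12°, forward 8.5 m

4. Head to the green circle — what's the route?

turn left 32°, forward 12.1 m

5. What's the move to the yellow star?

blocked — turn left 99°, forward 6.2 m, then turn right 22°, forward 4.7 m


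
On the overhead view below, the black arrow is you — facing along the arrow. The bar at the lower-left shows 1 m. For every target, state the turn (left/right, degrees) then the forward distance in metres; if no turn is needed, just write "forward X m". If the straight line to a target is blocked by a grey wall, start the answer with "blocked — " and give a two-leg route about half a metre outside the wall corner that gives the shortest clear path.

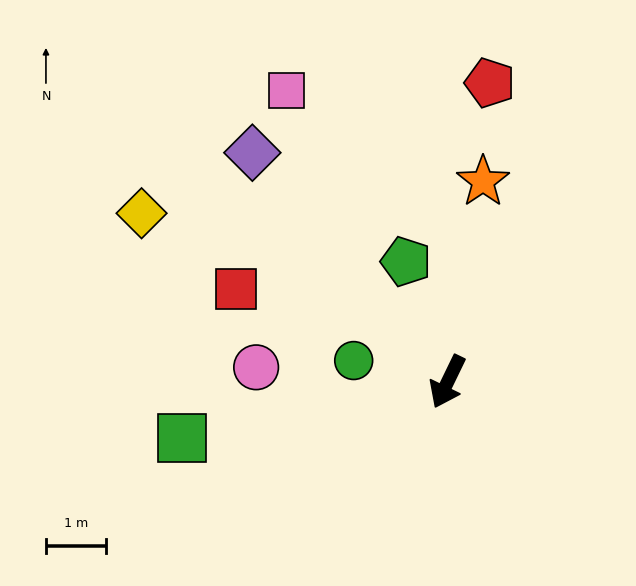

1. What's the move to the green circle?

turn right 77°, forward 1.6 m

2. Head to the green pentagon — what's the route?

turn right 135°, forward 2.1 m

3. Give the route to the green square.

turn right 52°, forward 4.6 m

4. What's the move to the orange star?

turn right 164°, forward 3.4 m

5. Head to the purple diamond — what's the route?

turn right 114°, forward 5.0 m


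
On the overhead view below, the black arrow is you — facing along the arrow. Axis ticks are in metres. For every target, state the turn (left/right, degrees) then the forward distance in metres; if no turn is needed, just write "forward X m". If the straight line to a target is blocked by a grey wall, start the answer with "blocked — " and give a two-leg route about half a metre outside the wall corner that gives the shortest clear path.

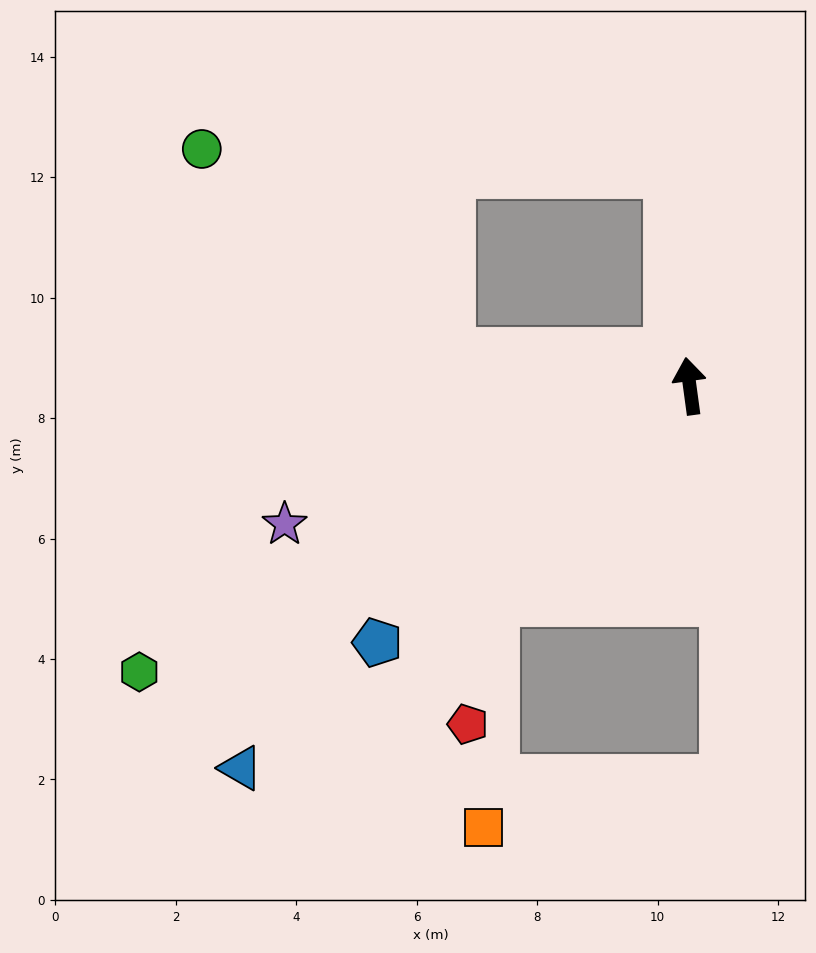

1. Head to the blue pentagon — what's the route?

turn left 122°, forward 6.7 m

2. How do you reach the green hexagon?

turn left 110°, forward 10.3 m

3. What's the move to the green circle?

blocked — turn left 74°, forward 4.0 m, then turn right 31°, forward 5.3 m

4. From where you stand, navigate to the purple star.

turn left 101°, forward 7.1 m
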